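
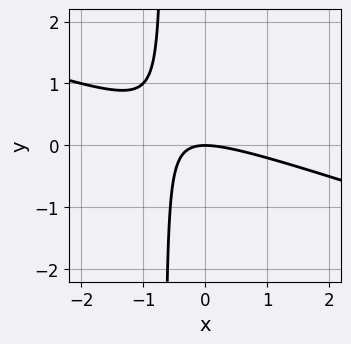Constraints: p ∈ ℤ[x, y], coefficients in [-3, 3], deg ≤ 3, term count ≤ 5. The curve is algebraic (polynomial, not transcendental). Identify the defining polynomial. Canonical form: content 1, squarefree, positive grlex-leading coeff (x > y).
1. Degree: a generic line meets the curve in up to 2 points, so deg p = 2.
2. Against the integer gridlines: it crosses the x-axis at the gridline x = 0; it crosses the y-axis at the gridline y = 0.
3. These observations pin down the coefficients.

x^2 + 3*x*y + 2*y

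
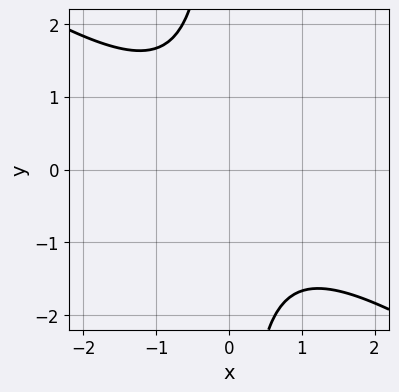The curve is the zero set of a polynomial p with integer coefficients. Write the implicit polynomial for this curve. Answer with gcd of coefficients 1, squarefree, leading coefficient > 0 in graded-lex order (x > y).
2*x^2 + 3*x*y + 3

The degree is 2 — a generic line meets the curve in up to 2 points.
Against the integer gridlines: no y-intercept at any integer in the box; no x-intercept at any integer in the box.
Assembling these constraints gives the stated polynomial.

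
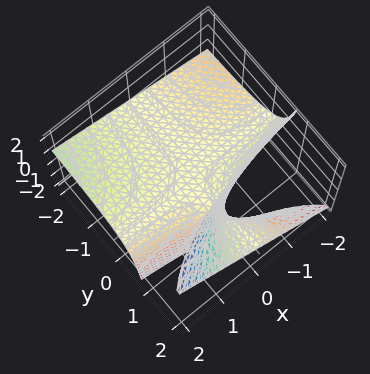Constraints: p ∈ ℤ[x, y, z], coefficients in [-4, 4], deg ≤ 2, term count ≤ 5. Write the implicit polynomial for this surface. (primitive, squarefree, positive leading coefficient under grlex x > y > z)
x*y - 2*y*z + 2*z

(a) The degree is 2 — no degree-1 surface has this shape.
(b) From the visible intercepts: every point of the y-axis in the box is on the surface; every point of the x-axis in the box is on the surface; one z-axis crossing is at z = 0.
(c) The integer polynomial consistent with all of this is the stated p.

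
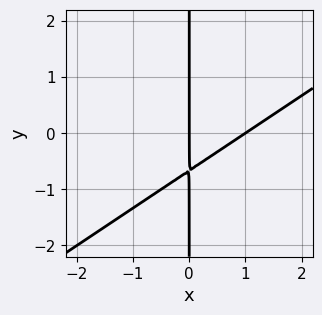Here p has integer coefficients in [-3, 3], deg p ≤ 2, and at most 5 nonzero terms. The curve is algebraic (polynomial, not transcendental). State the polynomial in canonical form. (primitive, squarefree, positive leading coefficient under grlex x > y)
First, deg p = 2. A generic line meets the curve in up to 2 points.
Then, from the visible intercepts: among the integer gridlines, it crosses the x-axis at x ∈ {0, 1}; the visible y-axis segment lies entirely on the curve.
Finally, solving for integer coefficients yields p as stated.

2*x^2 - 3*x*y - 2*x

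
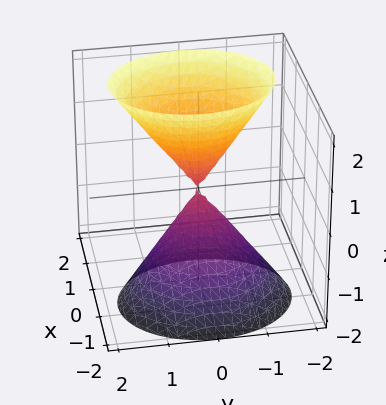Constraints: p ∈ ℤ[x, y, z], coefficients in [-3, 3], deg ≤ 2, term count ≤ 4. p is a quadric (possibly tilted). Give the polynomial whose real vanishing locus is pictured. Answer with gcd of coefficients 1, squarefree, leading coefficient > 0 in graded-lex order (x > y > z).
3*x^2 - 2*x*z + 2*y^2 - z^2

The picture has 2 separate pieces. They look like related sheets of one shape, so recover p as a whole.
The degree is 2 — no degree-1 surface has this shape.
Against the integer gridlines: it meets the z-axis at z = 0 (among the integer gridlines); it meets the x-axis at x = 0 (among the integer gridlines); it crosses the y-axis at the gridline y = 0.
Matching integer coefficients to the picture gives p.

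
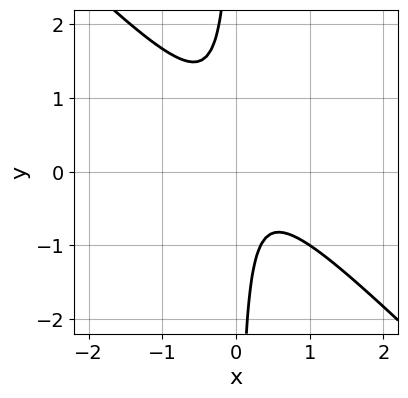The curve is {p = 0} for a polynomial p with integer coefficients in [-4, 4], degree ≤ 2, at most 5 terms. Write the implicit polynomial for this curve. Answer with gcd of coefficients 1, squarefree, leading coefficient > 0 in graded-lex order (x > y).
3*x^2 + 3*x*y - x + 1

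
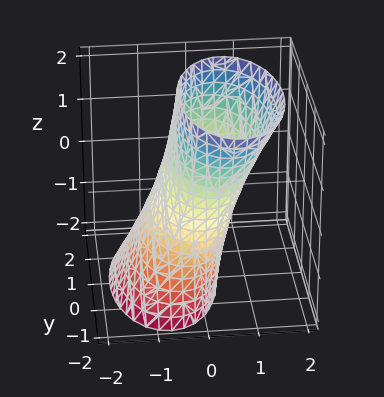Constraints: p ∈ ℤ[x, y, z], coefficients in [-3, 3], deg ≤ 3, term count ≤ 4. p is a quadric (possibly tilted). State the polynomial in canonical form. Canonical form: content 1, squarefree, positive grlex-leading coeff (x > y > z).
1. deg p = 2.
2. Observable constraints: the surface avoids every integer z-axis point in the box.
3. Together with the visible shape, these determine p as stated.

3*x^2 - 2*x*z + y^2 - 2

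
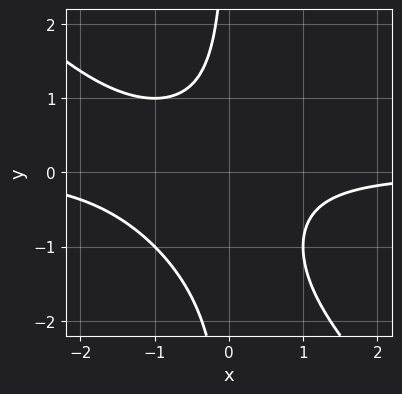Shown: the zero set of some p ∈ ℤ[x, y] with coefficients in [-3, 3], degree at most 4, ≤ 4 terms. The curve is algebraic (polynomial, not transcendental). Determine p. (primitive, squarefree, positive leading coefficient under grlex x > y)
1. Degree: a generic line meets the curve in up to 3 points, so deg p = 3.
2. Observable constraints: the curve avoids every integer x-axis point in the box; it misses every integer gridline on the y-axis.
3. Putting this together gives p.

x^2*y + x*y^2 + x*y + 1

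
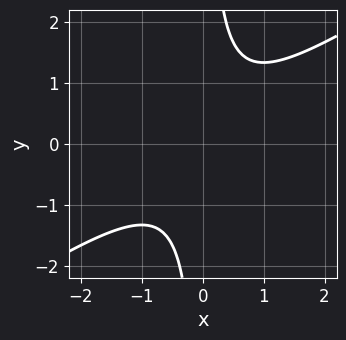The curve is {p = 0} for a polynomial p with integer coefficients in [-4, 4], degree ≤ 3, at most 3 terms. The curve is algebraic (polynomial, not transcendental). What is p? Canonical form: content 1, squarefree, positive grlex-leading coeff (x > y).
1. deg p = 2. The shape is more complex than any degree-1 curve.
2. Checking where it meets the axes: it misses every integer gridline on the x-axis; the curve avoids every integer y-axis point in the box.
3. Together with the visible shape, these determine p as stated.

2*x^2 - 3*x*y + 2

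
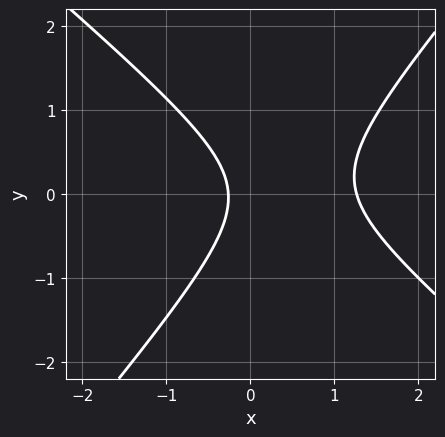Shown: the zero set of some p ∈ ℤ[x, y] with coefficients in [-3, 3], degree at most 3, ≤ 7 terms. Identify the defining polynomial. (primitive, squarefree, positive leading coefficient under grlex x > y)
3*x^2 + x*y - 3*y^2 - 3*x - 1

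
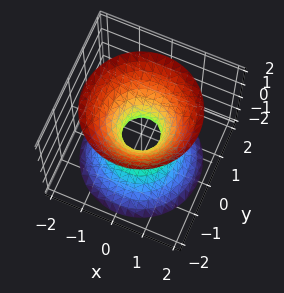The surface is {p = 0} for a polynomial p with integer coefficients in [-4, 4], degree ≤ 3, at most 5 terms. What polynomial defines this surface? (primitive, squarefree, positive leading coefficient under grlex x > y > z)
3*x^2 + 3*y^2 - 2*z^2 - 1

(a) deg p = 2. One connected sheet with a waist; a quadric.
(b) Symmetries: the z ↦ −z reflection is a symmetry, so z appears only in even powers; every cross-section ⟂ z is a circle, so x, y appear only via x² + y².
(c) Checking where it meets the axes: it misses every integer gridline on the z-axis; a circular section at z = -2 has radius between 1 and 2.
(d) Matching integer coefficients to the picture gives p.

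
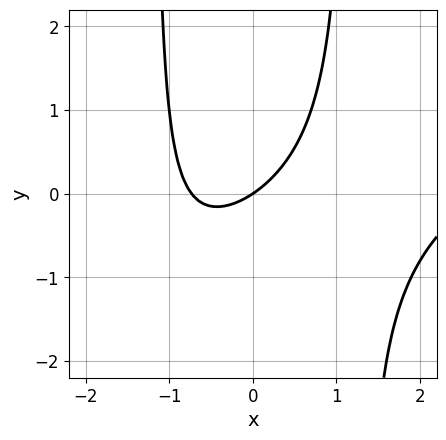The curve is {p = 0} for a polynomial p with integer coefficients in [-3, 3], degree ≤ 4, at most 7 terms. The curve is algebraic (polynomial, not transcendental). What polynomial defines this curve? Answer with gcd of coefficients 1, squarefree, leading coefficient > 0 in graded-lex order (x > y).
First, degree: the shape is more complex than any degree-2 curve, so deg p = 3.
Then, observable constraints: it meets the y-axis at y = 0 (among the integer gridlines); one x-axis crossing is at x = 0.
Finally, putting this together gives p.

x^3 - 2*x^2*y - 2*x^2 - 2*x + 3*y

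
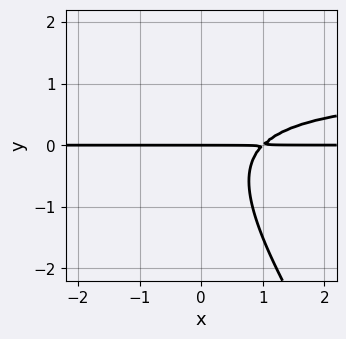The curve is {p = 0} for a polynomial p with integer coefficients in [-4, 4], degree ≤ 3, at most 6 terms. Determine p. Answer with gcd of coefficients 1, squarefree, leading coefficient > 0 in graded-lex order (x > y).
1. deg p = 3. No degree-2 curve has this shape.
2. From the axis intercepts and sections: it crosses the y-axis at the gridline y = 0; the visible x-axis segment lies entirely on the curve.
3. Assembling these constraints gives the stated polynomial.

3*x*y^2 + 2*y^3 - 3*x*y + 3*y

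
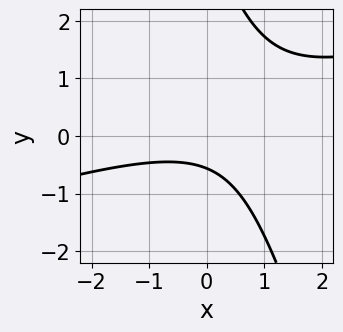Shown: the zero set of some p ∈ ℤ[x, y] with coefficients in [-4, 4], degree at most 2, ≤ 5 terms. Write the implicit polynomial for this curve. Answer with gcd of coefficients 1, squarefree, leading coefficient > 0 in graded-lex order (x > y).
x^2 - 3*x*y - y^2 + 3*y + 2

1. Degree: the shape is more complex than any degree-1 curve, so deg p = 2.
2. Observable constraints: it misses every integer gridline on the x-axis.
3. The integer polynomial consistent with all of this is the stated p.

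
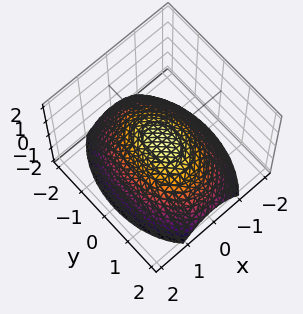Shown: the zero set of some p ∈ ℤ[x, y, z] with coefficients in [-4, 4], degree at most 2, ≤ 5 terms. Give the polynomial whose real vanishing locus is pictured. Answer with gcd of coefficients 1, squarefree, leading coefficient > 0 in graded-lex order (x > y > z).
2*x^2 + y^2 + 3*z

First, degree: a paraboloid; a quadric, so deg p = 2.
Then, symmetries: the x ↦ −x reflection is a symmetry, so x appears only in even powers; the y ↦ −y reflection is a symmetry, so y appears only in even powers.
Next, reading off the gridlines: one z-axis crossing is at z = 0; one x-axis crossing is at x = 0.
Finally, solving for integer coefficients yields p as stated.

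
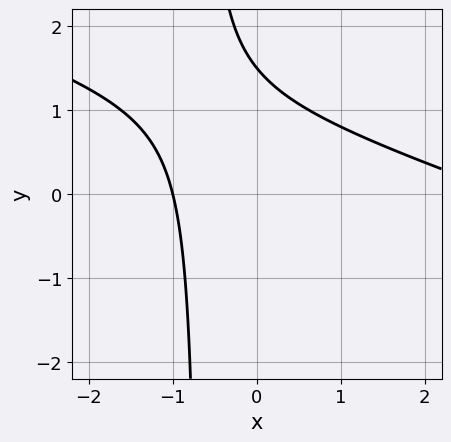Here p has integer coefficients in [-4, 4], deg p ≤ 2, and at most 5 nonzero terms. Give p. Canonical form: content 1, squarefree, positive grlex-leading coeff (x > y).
1. Degree: a generic line meets the curve in up to 2 points, so deg p = 2.
2. From the axis intercepts and sections: it meets the x-axis at x = -1 (among the integer gridlines).
3. These observations pin down the coefficients.

x^2 + 3*x*y - 2*x + 2*y - 3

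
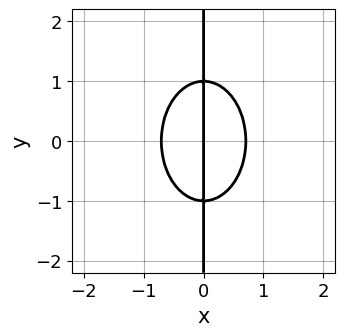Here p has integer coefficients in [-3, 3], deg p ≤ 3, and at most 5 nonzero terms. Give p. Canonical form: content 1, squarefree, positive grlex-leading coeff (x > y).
2*x^3 + x*y^2 - x

1. deg p = 3. No degree-2 curve has this shape.
2. Symmetries: the y ↦ −y reflection is a symmetry, so y appears only in even powers.
3. From the axis intercepts and sections: it crosses the x-axis at the gridline x = 0; every point of the y-axis in the box is on the curve.
4. Fitting integer coefficients to these (and the overall shape) gives p.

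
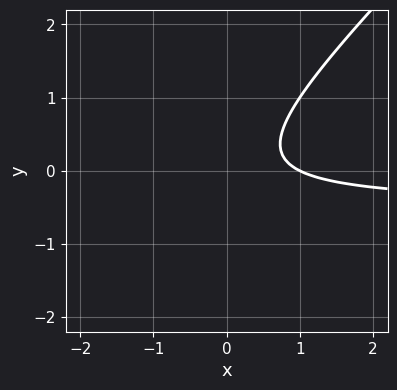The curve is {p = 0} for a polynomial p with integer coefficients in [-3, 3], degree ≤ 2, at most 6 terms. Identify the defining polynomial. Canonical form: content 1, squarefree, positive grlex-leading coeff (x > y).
2*x*y - 2*y^2 + x - 1

Degree: no degree-1 curve has this shape, so deg p = 2.
From the axis intercepts and sections: it crosses the x-axis at the gridline x = 1; the curve avoids every integer y-axis point in the box.
Putting this together gives p.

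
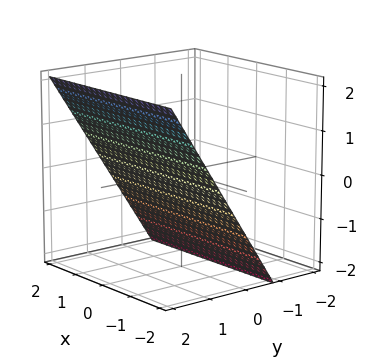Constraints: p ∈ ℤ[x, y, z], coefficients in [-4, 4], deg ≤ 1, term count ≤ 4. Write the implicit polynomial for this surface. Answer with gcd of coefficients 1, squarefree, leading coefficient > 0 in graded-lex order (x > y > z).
3*y - 2*z - 2

First, deg p = 1.
Next, from the axis intercepts and sections: it crosses the z-axis at the gridline z = -1; the surface avoids every integer x-axis point in the box.
Finally, assembling these constraints gives the stated polynomial.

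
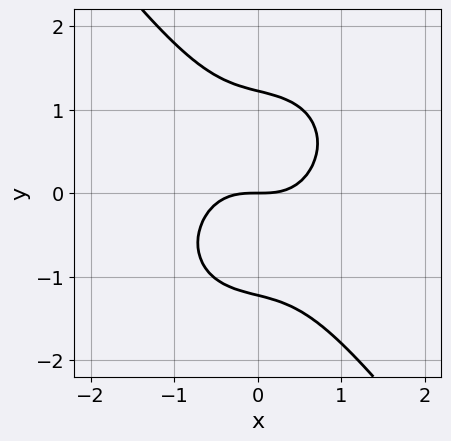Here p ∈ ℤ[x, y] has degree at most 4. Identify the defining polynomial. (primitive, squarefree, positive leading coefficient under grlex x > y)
3*x^3 + x*y^2 + 2*y^3 - 3*y

1. The degree is 3 — no degree-2 curve has this shape.
2. Checking where it meets the axes: one y-axis crossing is at y = 0; one x-axis crossing is at x = 0.
3. Together with the visible shape, these determine p as stated.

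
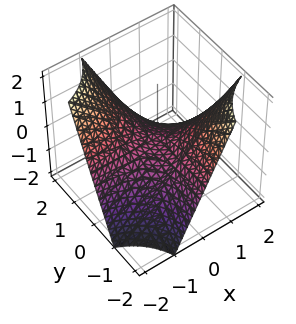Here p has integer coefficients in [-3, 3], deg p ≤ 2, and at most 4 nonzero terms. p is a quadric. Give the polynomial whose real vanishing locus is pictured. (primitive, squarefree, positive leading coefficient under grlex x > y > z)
x*y + z

(a) deg p = 2. A saddle surface; a quadric.
(b) Checking where it meets the axes: one z-axis crossing is at z = 0; every point of the y-axis in the box is on the surface; the visible x-axis segment lies entirely on the surface.
(c) Together with the visible shape, these determine p as stated.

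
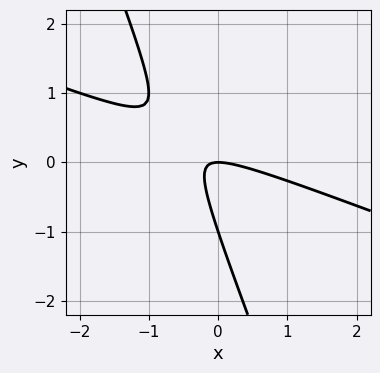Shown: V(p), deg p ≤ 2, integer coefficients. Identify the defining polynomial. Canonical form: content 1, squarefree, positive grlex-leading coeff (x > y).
x^2 + 3*x*y + y^2 + y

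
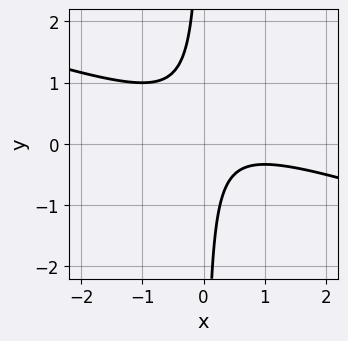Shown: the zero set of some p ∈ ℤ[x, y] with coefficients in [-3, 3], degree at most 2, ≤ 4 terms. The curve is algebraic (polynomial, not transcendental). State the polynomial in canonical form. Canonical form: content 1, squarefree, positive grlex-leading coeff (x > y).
x^2 + 3*x*y - x + 1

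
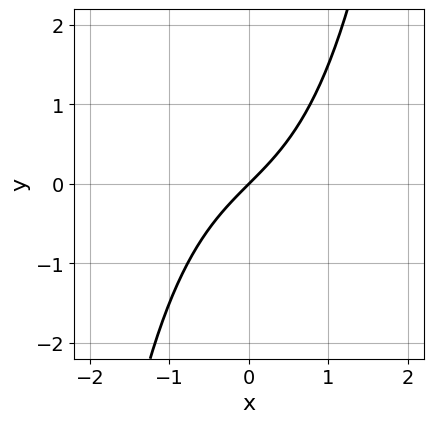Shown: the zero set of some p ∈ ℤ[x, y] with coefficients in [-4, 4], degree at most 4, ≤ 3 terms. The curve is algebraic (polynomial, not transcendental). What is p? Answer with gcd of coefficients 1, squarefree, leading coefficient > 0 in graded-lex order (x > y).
First, degree: a generic line meets the curve in up to 3 points, so deg p = 3.
Then, against the integer gridlines: it meets the x-axis at x = 0 (among the integer gridlines); it meets the y-axis at y = 0 (among the integer gridlines).
Finally, the integer polynomial consistent with all of this is the stated p.

x^3 + 2*x - 2*y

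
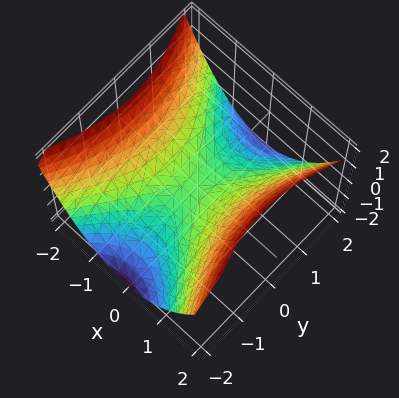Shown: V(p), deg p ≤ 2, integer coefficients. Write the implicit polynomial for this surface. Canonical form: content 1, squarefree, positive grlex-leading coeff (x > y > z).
2*x^2 - y^2 - 3*z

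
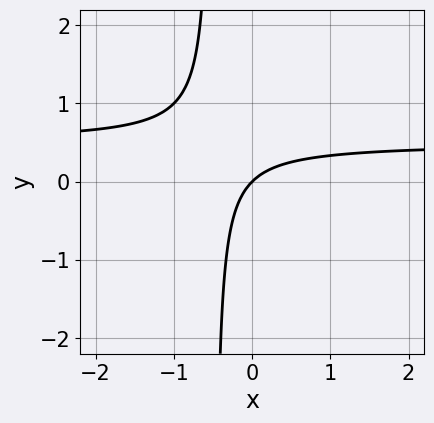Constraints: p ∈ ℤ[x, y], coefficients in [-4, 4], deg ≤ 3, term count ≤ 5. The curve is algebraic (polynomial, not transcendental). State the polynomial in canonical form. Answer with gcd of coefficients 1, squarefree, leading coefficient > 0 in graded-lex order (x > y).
2*x*y - x + y

First, deg p = 2.
Then, against the integer gridlines: it crosses the y-axis at the gridline y = 0; one x-axis crossing is at x = 0.
Finally, the integer polynomial consistent with all of this is the stated p.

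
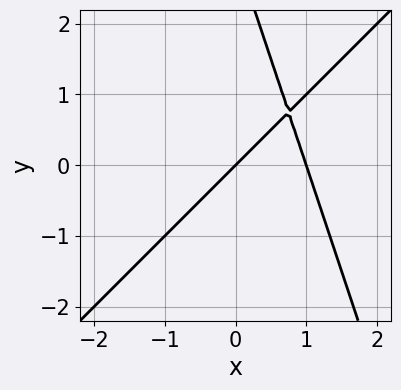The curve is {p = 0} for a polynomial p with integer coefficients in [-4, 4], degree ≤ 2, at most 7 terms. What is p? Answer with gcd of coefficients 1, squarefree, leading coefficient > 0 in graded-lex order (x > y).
(a) deg p = 2. The shape is more complex than any degree-1 curve.
(b) Checking where it meets the axes: it crosses the y-axis at the gridline y = 0; the x-axis gridline crossings are at x ∈ {0, 1}.
(c) Solving for integer coefficients yields p as stated.

3*x^2 - 2*x*y - y^2 - 3*x + 3*y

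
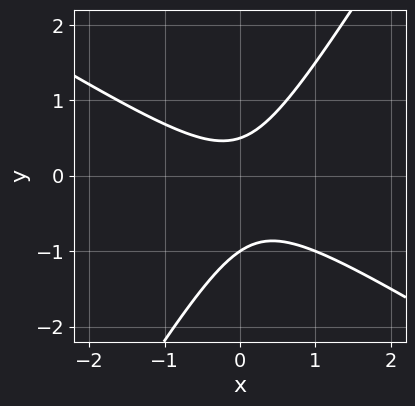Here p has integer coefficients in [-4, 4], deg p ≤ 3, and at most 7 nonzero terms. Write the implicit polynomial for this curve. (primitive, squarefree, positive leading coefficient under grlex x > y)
(a) deg p = 2. The shape is more complex than any degree-1 curve.
(b) Against the integer gridlines: the curve avoids every integer x-axis point in the box; it meets the y-axis at y = -1 (among the integer gridlines).
(c) Solving for integer coefficients yields p as stated.

2*x^2 + 2*x*y - 2*y^2 - y + 1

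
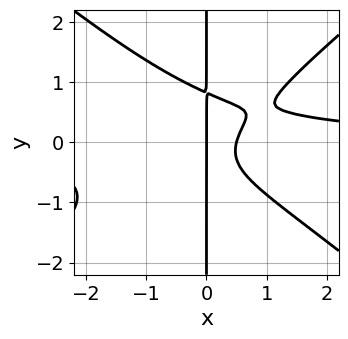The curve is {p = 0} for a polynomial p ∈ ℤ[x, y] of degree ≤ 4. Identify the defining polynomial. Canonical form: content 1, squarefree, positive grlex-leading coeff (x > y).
2*x^3*y - 3*x*y^3 + x*y^2 - 2*x^2 + x

Degree: no degree-3 curve has this shape, so deg p = 4.
From the visible intercepts: every point of the y-axis in the box is on the curve; it meets the x-axis at x = 0 (among the integer gridlines).
These observations pin down the coefficients.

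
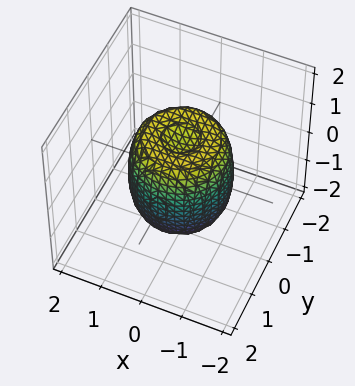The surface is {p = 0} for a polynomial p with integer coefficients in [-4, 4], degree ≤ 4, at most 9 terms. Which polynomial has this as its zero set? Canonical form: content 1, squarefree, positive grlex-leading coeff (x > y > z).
Degree: no degree-3 surface has this shape, so deg p = 4.
By symmetry, the z-axis is an axis of rotation, so x and y enter only as x² + y².
From the axis intercepts and sections: among the integer gridlines, it crosses the z-axis at z ∈ {-1, 1}; a circular section at z = 0 has radius between 1 and 2.
Putting this together gives p.

2*x^4 + 4*x^2*y^2 + 2*y^4 - 2*x^2 - 2*y^2 + z^2 - 1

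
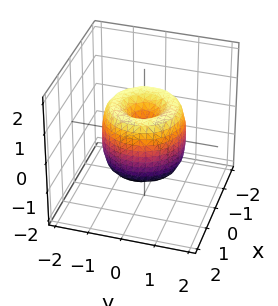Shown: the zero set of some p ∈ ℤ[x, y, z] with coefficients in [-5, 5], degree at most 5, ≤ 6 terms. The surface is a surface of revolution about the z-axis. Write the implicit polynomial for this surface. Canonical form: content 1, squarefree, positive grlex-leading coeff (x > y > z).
2*x^4 + 4*x^2*y^2 + 2*y^4 - 3*x^2 - 3*y^2 + z^2

Degree: no degree-3 surface has this shape, so deg p = 4.
Symmetry: every cross-section ⟂ z is a circle, so x, y appear only via x² + y².
Checking where it meets the axes: one z-axis crossing is at z = 0; it crosses the y-axis at the gridline y = 0.
Assembling these constraints gives the stated polynomial.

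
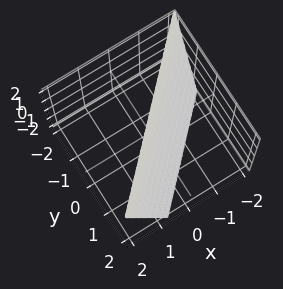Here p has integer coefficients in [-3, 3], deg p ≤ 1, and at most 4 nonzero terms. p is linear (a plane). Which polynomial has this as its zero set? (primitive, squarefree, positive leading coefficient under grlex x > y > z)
1. The degree is 1 — the surface is flat (a plane).
2. Observable constraints: it crosses the z-axis at the gridline z = 2.
3. Putting this together gives p.

3*x - 3*y - z + 2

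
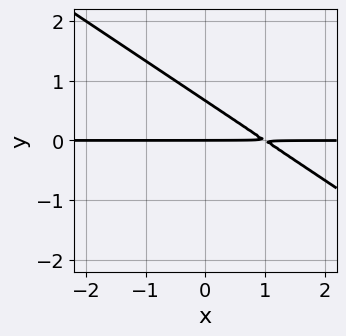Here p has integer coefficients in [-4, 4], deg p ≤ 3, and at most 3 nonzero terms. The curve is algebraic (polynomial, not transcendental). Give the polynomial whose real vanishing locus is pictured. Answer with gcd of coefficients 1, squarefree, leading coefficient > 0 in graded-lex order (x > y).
2*x*y + 3*y^2 - 2*y

First, the degree is 2 — no degree-1 curve has this shape.
Then, checking where it meets the axes: one y-axis crossing is at y = 0; the visible x-axis segment lies entirely on the curve.
Finally, the integer polynomial consistent with all of this is the stated p.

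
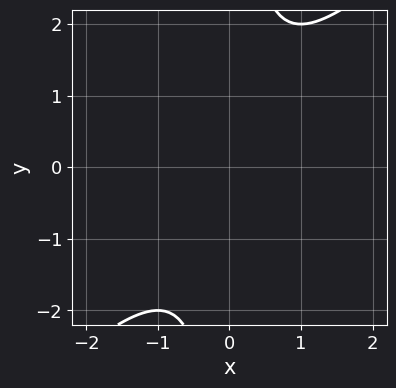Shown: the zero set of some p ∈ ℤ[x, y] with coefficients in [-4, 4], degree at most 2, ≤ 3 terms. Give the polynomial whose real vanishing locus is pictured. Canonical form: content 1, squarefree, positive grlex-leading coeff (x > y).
1. deg p = 2.
2. Against the integer gridlines: no y-intercept at any integer in the box; the curve avoids every integer x-axis point in the box.
3. Assembling these constraints gives the stated polynomial.

x^2 - x*y + 1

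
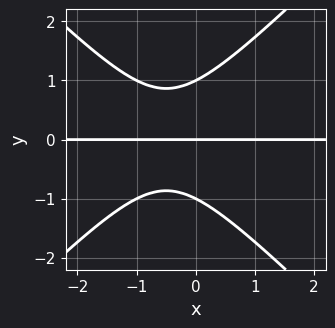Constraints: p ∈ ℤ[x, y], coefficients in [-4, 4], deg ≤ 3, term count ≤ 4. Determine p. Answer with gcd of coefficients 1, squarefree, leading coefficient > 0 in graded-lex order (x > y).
x^2*y - y^3 + x*y + y

First, degree: a generic line meets the curve in up to 3 points, so deg p = 3.
Then, checking where it meets the axes: the visible x-axis segment lies entirely on the curve; among the integer gridlines, it crosses the y-axis at y ∈ {-1, 0, 1}.
Finally, these observations pin down the coefficients.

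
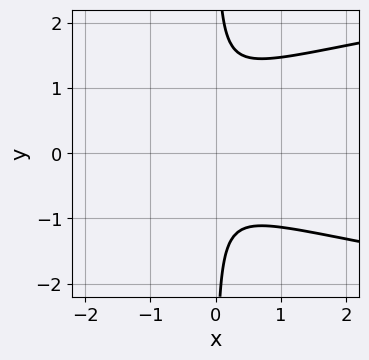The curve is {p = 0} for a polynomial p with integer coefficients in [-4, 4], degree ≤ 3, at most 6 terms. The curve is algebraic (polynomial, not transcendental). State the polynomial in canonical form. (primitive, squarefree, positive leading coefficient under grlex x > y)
(a) Degree: a generic line meets the curve in up to 3 points, so deg p = 3.
(b) Against the integer gridlines: no x-intercept at any integer in the box; the curve avoids every integer y-axis point in the box.
(c) Matching integer coefficients to the picture gives p.

3*x*y^2 - 2*x^2 - x*y - 2*x - 1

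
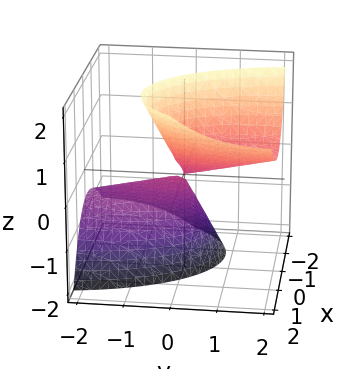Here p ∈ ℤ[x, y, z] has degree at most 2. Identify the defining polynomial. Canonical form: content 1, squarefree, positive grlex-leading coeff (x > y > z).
3*x^2 - 2*x*z + y^2 - 3*y*z - z^2

The picture has 2 separate pieces. They look like related sheets of one shape, so recover p as a whole.
deg p = 2. A generic line meets the surface in up to 2 points.
Checking where it meets the axes: it crosses the x-axis at the gridline x = 0; one z-axis crossing is at z = 0.
Solving for integer coefficients yields p as stated.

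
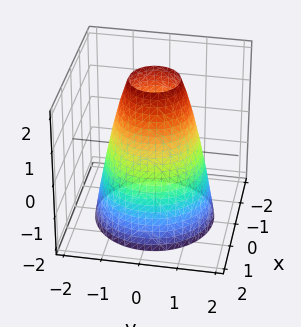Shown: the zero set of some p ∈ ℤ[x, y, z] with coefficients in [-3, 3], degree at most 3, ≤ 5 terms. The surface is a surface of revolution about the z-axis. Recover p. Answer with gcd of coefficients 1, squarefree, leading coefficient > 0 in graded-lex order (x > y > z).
2*x^2 + 2*y^2 + z - 3

The degree is 2 — the shape is more complex than any degree-1 surface.
Symmetries: rotational symmetry about the z-axis ⇒ p depends on x, y only through x² + y².
Reading off the gridlines: no z-intercept at any integer in the box; a circular section at z = -2 has radius between 1 and 2.
Together with the visible shape, these determine p as stated.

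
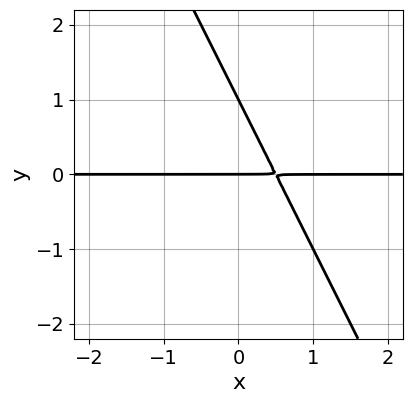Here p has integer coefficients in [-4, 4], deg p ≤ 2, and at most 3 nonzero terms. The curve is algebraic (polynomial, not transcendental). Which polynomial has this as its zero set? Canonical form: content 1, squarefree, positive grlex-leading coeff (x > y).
1. The degree is 2 — the shape is more complex than any degree-1 curve.
2. Reading off the gridlines: the y-axis gridline crossings are at y ∈ {0, 1}; the visible x-axis segment lies entirely on the curve.
3. Fitting integer coefficients to these (and the overall shape) gives p.

2*x*y + y^2 - y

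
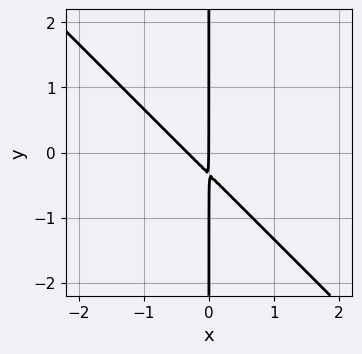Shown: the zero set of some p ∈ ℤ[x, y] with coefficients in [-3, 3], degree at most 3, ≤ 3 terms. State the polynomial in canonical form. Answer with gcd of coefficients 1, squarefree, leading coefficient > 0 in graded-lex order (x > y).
3*x^2 + 3*x*y + x

Degree: no degree-1 curve has this shape, so deg p = 2.
Checking where it meets the axes: it meets the x-axis at x = 0 (among the integer gridlines); every point of the y-axis in the box is on the curve.
Solving for integer coefficients yields p as stated.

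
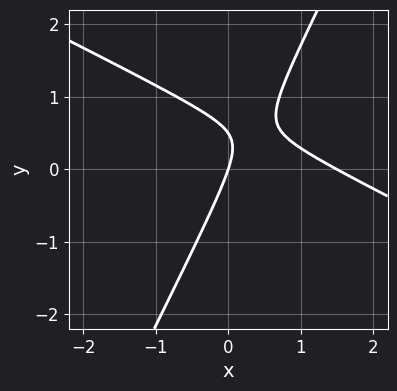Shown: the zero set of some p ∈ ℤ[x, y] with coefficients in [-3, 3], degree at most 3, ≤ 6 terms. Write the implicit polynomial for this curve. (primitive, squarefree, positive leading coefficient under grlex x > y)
Degree: a generic line meets the curve in up to 2 points, so deg p = 2.
Against the integer gridlines: it crosses the x-axis at the gridline x = 0; it crosses the y-axis at the gridline y = 0.
Putting this together gives p.

2*x^2 + 3*x*y - 2*y^2 - 3*x + y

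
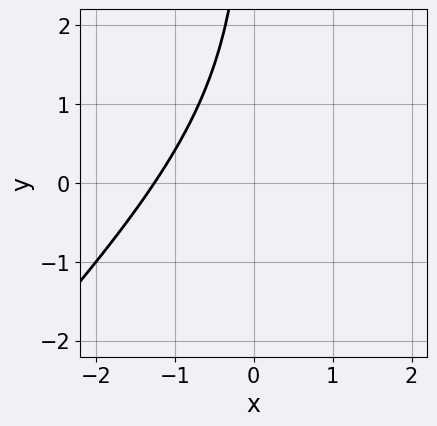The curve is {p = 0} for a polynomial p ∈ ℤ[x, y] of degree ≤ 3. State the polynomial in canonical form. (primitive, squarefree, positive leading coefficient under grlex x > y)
(a) The degree is 3 — no degree-2 curve has this shape.
(b) Reading off the gridlines: no y-intercept at any integer in the box.
(c) Matching integer coefficients to the picture gives p.

x^3 - 2*x^2*y + x*y^2 + 2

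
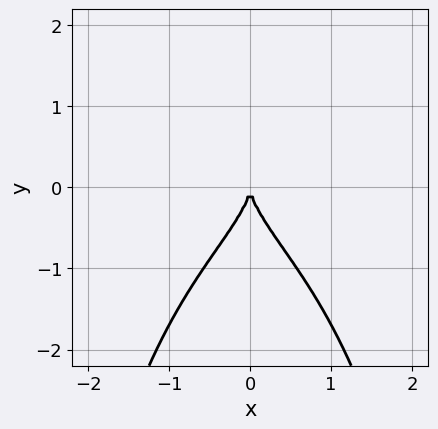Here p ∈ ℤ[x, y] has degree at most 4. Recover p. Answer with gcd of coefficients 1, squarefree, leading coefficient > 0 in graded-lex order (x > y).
x^2*y^2 + y^3 + 2*x^2

First, degree: no degree-3 curve has this shape, so deg p = 4.
Then, symmetries: the x ↦ −x reflection is a symmetry, so x appears only in even powers.
Then, from the visible intercepts: one y-axis crossing is at y = 0; it crosses the x-axis at the gridline x = 0.
Finally, solving for integer coefficients yields p as stated.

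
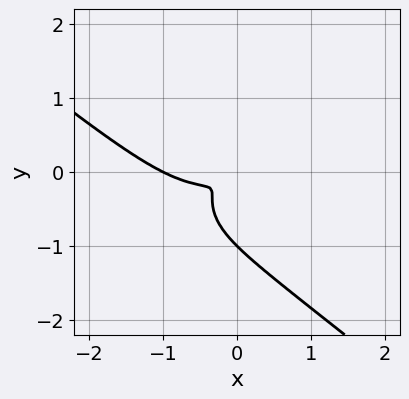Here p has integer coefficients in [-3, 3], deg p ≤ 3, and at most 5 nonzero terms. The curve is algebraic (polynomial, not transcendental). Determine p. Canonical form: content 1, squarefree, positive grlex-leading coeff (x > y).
x^3 + 2*y^3 + x^2 - 2*x*y + 2*y^2

(a) Degree: the shape is more complex than any degree-2 curve, so deg p = 3.
(b) From the visible intercepts: it crosses the x-axis at the gridline x = -1; one y-axis crossing is at y = -1.
(c) Putting this together gives p.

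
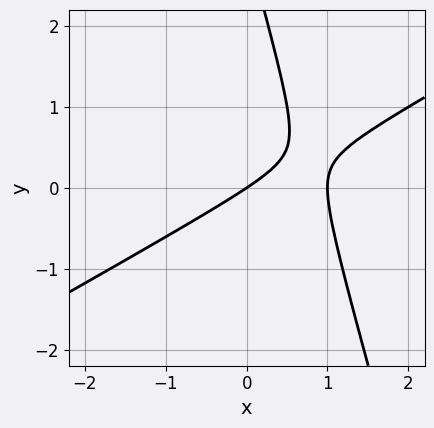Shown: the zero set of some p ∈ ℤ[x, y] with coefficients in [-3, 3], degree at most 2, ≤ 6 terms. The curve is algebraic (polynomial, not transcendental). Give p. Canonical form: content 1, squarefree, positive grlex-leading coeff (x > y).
First, the degree is 2 — a generic line meets the curve in up to 2 points.
Then, from the axis intercepts and sections: the x-axis gridline crossings are at x ∈ {0, 1}; one y-axis crossing is at y = 0.
Finally, matching integer coefficients to the picture gives p.

2*x^2 - 3*x*y - y^2 - 2*x + 3*y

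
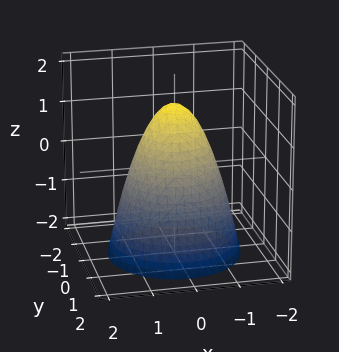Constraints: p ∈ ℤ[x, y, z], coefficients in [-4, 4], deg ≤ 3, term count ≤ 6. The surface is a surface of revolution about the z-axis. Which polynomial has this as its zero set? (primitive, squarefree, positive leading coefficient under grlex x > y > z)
First, the degree is 2 — a generic line meets the surface in up to 2 points.
Then, symmetry: the z-axis is an axis of rotation, so x and y enter only as x² + y².
Next, against the integer gridlines: the x-axis gridline crossings are at x ∈ {-1, 1}; a circular section at z = -1 has radius between 1 and 2; the y-axis gridline crossings are at y ∈ {-1, 1}.
Finally, the integer polynomial consistent with all of this is the stated p.

3*x^2 + 3*y^2 + 2*z - 3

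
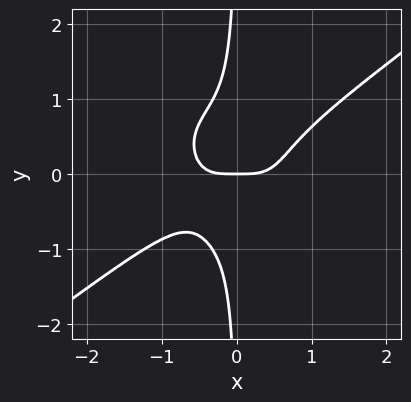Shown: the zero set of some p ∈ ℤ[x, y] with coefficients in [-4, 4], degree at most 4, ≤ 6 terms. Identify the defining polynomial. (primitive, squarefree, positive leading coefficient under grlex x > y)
(a) The degree is 4 — a generic line meets the curve in up to 4 points.
(b) Against the integer gridlines: one y-axis crossing is at y = 0; one x-axis crossing is at x = 0.
(c) Together with the visible shape, these determine p as stated.

2*x^4 - x^3*y - 3*x*y^3 - y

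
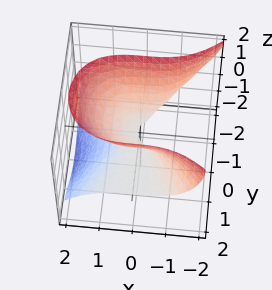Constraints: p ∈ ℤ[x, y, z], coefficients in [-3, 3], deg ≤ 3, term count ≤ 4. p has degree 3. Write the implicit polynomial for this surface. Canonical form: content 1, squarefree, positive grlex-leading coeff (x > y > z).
x^3 + 2*y^2*z - 2*z^2

Degree: a generic line meets the surface in up to 3 points, so deg p = 3.
Checking where it meets the axes: it meets the z-axis at z = 0 (among the integer gridlines); every point of the y-axis in the box is on the surface.
Solving for integer coefficients yields p as stated.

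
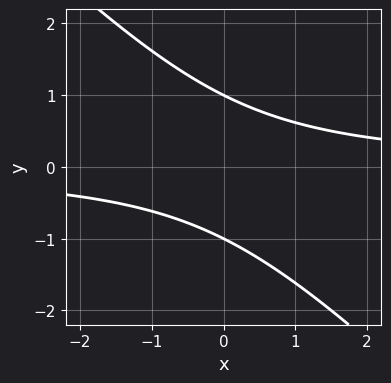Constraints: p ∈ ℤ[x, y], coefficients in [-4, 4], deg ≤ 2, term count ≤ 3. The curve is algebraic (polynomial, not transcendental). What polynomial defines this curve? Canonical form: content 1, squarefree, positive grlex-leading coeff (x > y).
1. deg p = 2.
2. Observable constraints: the curve avoids every integer x-axis point in the box; the y-axis gridline crossings are at y ∈ {-1, 1}.
3. Matching integer coefficients to the picture gives p.

x*y + y^2 - 1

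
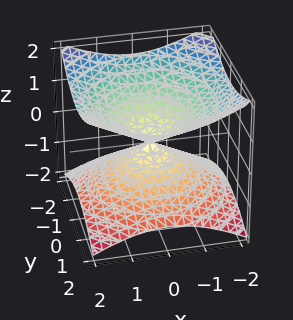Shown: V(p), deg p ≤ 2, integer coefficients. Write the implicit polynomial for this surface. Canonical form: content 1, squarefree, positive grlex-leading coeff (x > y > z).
x^2 + y^2 - 2*z^2

First, degree: a double cone through the origin; a quadric, so deg p = 2.
Next, by symmetry, the z-axis is an axis of rotation, so x and y enter only as x² + y²; mirror symmetry z ↦ −z ⇒ only even powers of z.
Then, reading off the gridlines: it crosses the x-axis at the gridline x = 0; a circular section at z = 1 has radius between 1 and 2; it crosses the y-axis at the gridline y = 0; one z-axis crossing is at z = 0.
Finally, the integer polynomial consistent with all of this is the stated p.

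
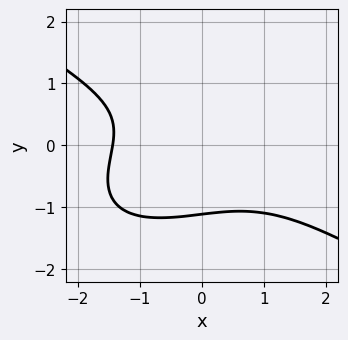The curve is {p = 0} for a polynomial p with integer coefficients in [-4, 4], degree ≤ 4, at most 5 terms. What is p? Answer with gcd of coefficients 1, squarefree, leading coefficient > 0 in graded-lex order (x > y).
x^3 - x*y^2 + 3*y^3 - y + 3

First, the degree is 3 — no degree-2 curve has this shape.
Finally, the integer polynomial consistent with all of this is the stated p.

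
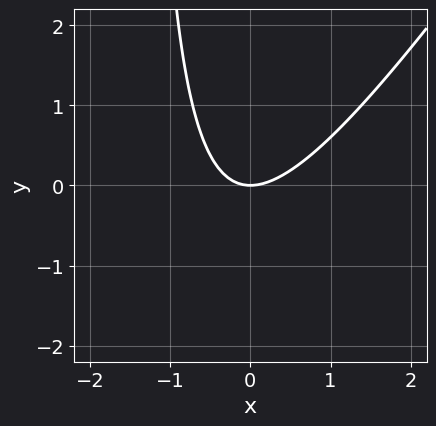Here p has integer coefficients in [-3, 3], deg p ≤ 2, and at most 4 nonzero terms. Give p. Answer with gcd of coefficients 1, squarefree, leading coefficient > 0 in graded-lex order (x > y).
First, the degree is 2 — a generic line meets the curve in up to 2 points.
Then, reading off the gridlines: it crosses the y-axis at the gridline y = 0; one x-axis crossing is at x = 0.
Finally, solving for integer coefficients yields p as stated.

3*x^2 - 2*x*y - 3*y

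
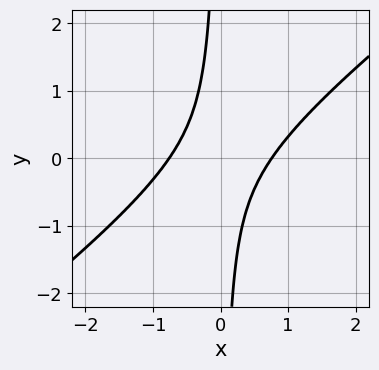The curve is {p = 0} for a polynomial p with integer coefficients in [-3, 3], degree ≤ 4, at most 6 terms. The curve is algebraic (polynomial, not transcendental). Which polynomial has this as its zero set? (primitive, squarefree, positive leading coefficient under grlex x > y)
(a) The degree is 4 — a generic line meets the curve in up to 4 points.
(b) From the axis intercepts and sections: no y-intercept at any integer in the box.
(c) Assembling these constraints gives the stated polynomial.

3*x^4 - 3*x^3*y - x^2*y^2 - 3*x*y - 1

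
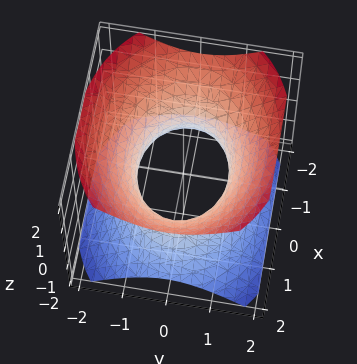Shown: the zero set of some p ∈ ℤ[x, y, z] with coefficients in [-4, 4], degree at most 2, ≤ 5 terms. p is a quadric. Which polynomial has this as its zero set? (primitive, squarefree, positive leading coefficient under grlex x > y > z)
2*x^2 + 3*y^2 - 3*z^2 - 3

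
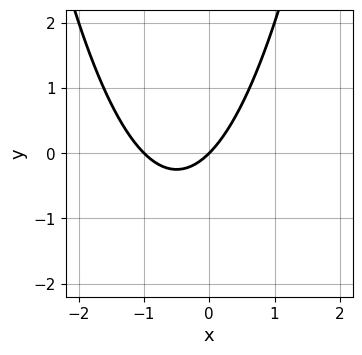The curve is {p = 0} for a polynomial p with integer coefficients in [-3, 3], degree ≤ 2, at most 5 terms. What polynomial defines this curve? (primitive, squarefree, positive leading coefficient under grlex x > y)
The degree is 2 — the shape is more complex than any degree-1 curve.
From the visible intercepts: the x-axis gridline crossings are at x ∈ {-1, 0}; it meets the y-axis at y = 0 (among the integer gridlines).
Putting this together gives p.

x^2 + x - y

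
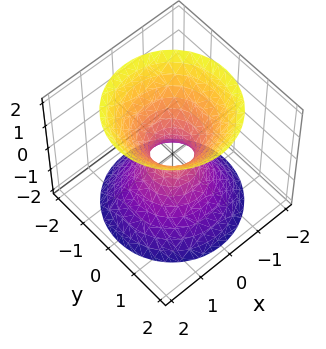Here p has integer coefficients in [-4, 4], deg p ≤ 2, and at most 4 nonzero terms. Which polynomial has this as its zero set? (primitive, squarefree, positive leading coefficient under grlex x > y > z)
3*x^2 + 3*y^2 - 2*z^2 - 1

First, deg p = 2. An hourglass — one-sheet hyperboloid; a quadric.
Next, symmetries: every cross-section ⟂ z is a circle, so x, y appear only via x² + y²; mirror symmetry z ↦ −z ⇒ only even powers of z.
Then, checking where it meets the axes: the surface avoids every integer z-axis point in the box; a circular section at z = 0 has radius between 0 and 1.
Finally, the integer polynomial consistent with all of this is the stated p.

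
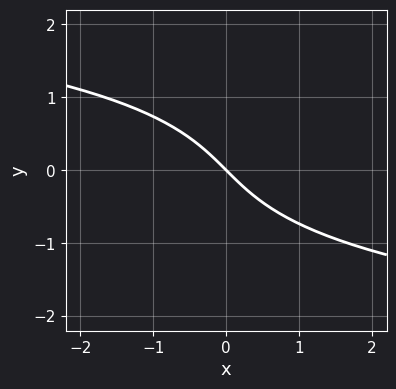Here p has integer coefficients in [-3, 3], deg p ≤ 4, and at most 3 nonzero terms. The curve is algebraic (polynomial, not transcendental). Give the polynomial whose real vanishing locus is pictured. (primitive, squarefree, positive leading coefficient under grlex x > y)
2*y^3 + 3*x + 3*y

(a) deg p = 3. A generic line meets the curve in up to 3 points.
(b) From the visible intercepts: it crosses the x-axis at the gridline x = 0; it meets the y-axis at y = 0 (among the integer gridlines).
(c) The integer polynomial consistent with all of this is the stated p.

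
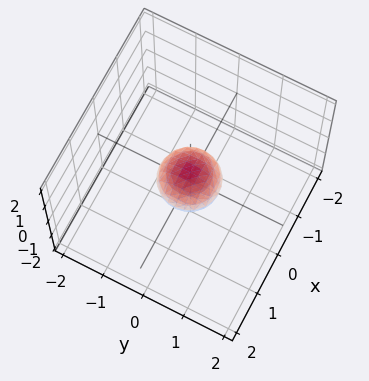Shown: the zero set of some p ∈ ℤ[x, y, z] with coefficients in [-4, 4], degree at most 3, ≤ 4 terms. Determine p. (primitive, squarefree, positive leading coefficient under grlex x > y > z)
2*x^2 + 2*y^2 + 3*z^2 - 1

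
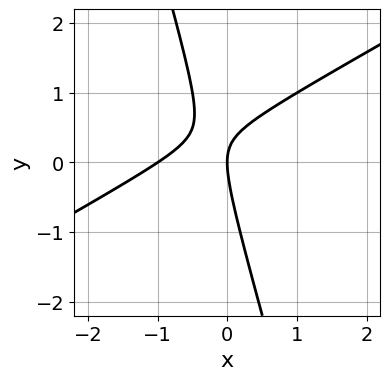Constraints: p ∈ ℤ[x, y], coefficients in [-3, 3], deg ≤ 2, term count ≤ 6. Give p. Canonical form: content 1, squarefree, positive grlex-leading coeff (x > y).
2*x^2 - 3*x*y - y^2 + 2*x

1. deg p = 2.
2. From the visible intercepts: it meets the y-axis at y = 0 (among the integer gridlines); among the integer gridlines, it crosses the x-axis at x ∈ {-1, 0}.
3. Together with the visible shape, these determine p as stated.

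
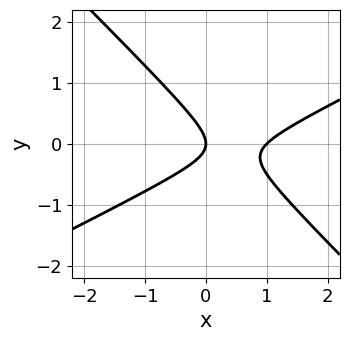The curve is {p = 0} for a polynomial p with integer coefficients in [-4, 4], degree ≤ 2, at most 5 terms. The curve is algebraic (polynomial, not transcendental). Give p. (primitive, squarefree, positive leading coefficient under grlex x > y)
First, deg p = 2. The shape is more complex than any degree-1 curve.
Next, from the axis intercepts and sections: it meets the y-axis at y = 0 (among the integer gridlines); the x-axis gridline crossings are at x ∈ {0, 1}.
Finally, solving for integer coefficients yields p as stated.

x^2 - x*y - 2*y^2 - x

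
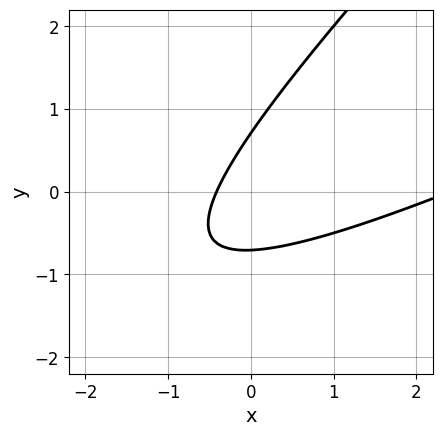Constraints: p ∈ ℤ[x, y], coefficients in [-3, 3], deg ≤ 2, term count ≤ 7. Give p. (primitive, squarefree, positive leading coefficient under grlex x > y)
The degree is 2 — a generic line meets the curve in up to 2 points.
Putting this together gives p.

x^2 - 3*x*y + 2*y^2 - 2*x - 1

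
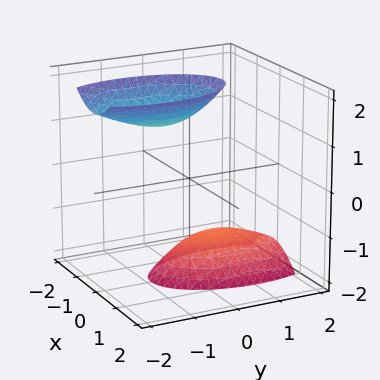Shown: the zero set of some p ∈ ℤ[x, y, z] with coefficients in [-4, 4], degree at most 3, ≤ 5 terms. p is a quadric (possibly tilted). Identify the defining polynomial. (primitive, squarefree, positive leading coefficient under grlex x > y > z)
3*x^2 + y^2 + y*z - z^2 + 2

First, there are 2 components. Treating them together as one polynomial.
Then, the degree is 2 — no degree-1 surface has this shape.
Then, against the integer gridlines: no y-intercept at any integer in the box; no x-intercept at any integer in the box.
Finally, solving for integer coefficients yields p as stated.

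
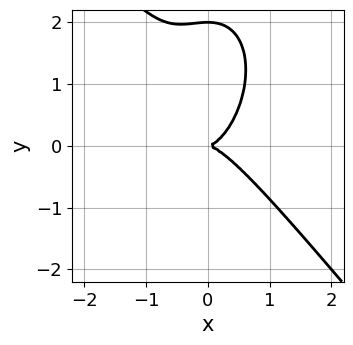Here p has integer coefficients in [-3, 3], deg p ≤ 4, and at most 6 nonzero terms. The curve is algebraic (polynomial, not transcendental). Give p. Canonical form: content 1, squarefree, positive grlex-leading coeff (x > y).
3*x^3 + x^2*y + y^3 - 2*y^2

(a) deg p = 3. The shape is more complex than any degree-2 curve.
(b) Reading off the gridlines: the y-axis gridline crossings are at y ∈ {0, 2}; it crosses the x-axis at the gridline x = 0.
(c) The integer polynomial consistent with all of this is the stated p.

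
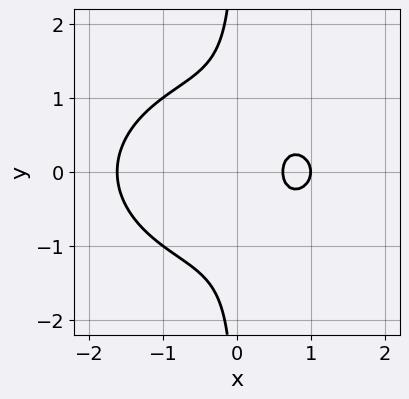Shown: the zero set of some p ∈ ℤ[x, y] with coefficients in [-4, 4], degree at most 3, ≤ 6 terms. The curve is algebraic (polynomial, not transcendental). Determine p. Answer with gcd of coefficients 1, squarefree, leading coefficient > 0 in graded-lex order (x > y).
x^3 + 2*x*y^2 - 2*x + 1

1. The degree is 3 — a generic line meets the curve in up to 3 points.
2. Symmetries: it's symmetric under y → −y, forcing even powers of y.
3. Observable constraints: it crosses the x-axis at the gridline x = 1; the curve avoids every integer y-axis point in the box.
4. Assembling these constraints gives the stated polynomial.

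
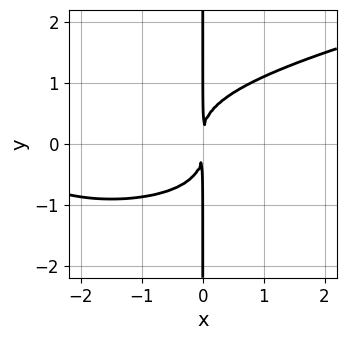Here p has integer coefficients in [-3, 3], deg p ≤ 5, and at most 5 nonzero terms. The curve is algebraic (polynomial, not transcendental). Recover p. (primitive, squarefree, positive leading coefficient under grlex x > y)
1. deg p = 4. No degree-3 curve has this shape.
2. From the visible intercepts: the visible y-axis segment lies entirely on the curve.
3. These observations pin down the coefficients.

3*x*y^3 - x^3 - 3*x^2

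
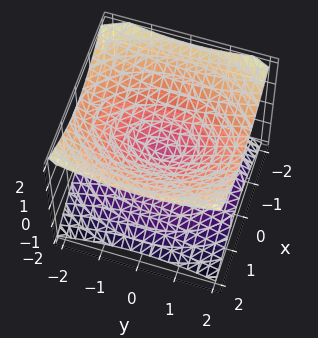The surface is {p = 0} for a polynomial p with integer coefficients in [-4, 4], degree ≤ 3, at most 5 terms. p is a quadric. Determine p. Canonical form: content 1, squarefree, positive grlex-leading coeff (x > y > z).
(a) Degree: a double cone through the origin; a quadric, so deg p = 2.
(b) Symmetries: the z ↦ −z reflection is a symmetry, so z appears only in even powers; mirror symmetry y ↦ −y ⇒ only even powers of y; the x ↦ −x reflection is a symmetry, so x appears only in even powers.
(c) Reading off the gridlines: one z-axis crossing is at z = 0; it crosses the y-axis at the gridline y = 0.
(d) Solving for integer coefficients yields p as stated.

2*x^2 + y^2 - 3*z^2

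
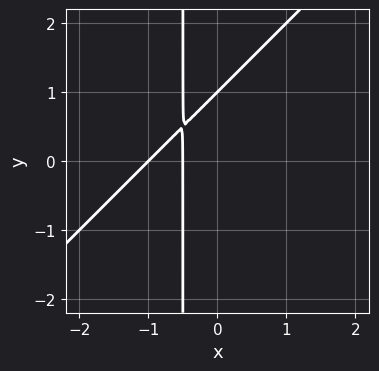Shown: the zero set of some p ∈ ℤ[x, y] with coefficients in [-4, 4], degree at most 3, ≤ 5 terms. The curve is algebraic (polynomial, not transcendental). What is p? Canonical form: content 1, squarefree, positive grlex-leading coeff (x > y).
Degree: the shape is more complex than any degree-1 curve, so deg p = 2.
Checking where it meets the axes: one y-axis crossing is at y = 1; it meets the x-axis at x = -1 (among the integer gridlines).
Fitting integer coefficients to these (and the overall shape) gives p.

2*x^2 - 2*x*y + 3*x - y + 1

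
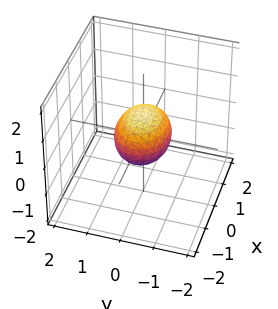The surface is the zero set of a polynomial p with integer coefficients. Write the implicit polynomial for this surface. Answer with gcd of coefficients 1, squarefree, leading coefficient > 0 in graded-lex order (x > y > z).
1. Degree: bounded and convex; a quadric, so deg p = 2.
2. Symmetries: mirror symmetry y ↦ −y ⇒ only even powers of y; it's symmetric under x → −x, forcing even powers of x; the z ↦ −z reflection is a symmetry, so z appears only in even powers.
3. From the axis intercepts and sections: the x-axis gridline crossings are at x ∈ {-1, 1}.
4. Putting this together gives p.

2*x^2 + 3*y^2 + 3*z^2 - 2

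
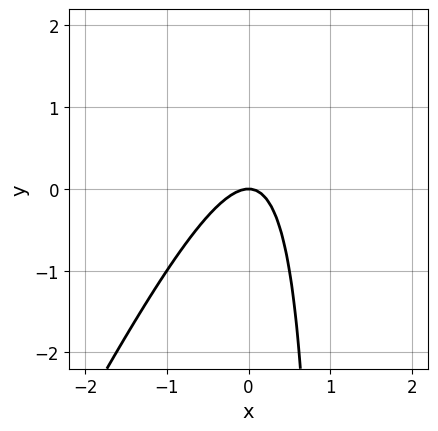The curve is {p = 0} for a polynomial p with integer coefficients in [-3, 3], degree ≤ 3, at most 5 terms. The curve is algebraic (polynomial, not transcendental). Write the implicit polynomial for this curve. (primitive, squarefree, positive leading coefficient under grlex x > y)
2*x^2 - x*y + y

(a) Degree: the shape is more complex than any degree-1 curve, so deg p = 2.
(b) From the visible intercepts: it crosses the x-axis at the gridline x = 0; one y-axis crossing is at y = 0.
(c) Solving for integer coefficients yields p as stated.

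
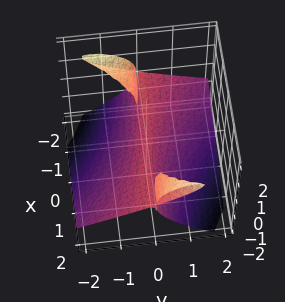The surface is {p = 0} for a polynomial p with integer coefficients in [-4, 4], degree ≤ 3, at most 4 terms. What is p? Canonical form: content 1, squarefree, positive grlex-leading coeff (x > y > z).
x*y*z - z^3 - y^2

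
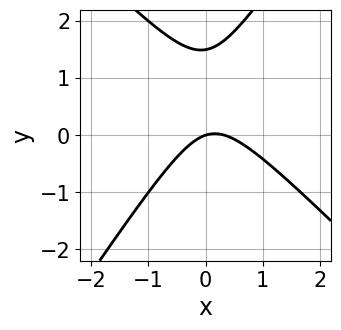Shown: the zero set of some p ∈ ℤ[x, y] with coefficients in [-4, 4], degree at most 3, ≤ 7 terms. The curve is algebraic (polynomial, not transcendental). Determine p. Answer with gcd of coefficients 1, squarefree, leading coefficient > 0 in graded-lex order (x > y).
3*x^2 + x*y - 2*y^2 - x + 3*y

First, degree: the shape is more complex than any degree-1 curve, so deg p = 2.
Next, from the axis intercepts and sections: one y-axis crossing is at y = 0; it meets the x-axis at x = 0 (among the integer gridlines).
Finally, the integer polynomial consistent with all of this is the stated p.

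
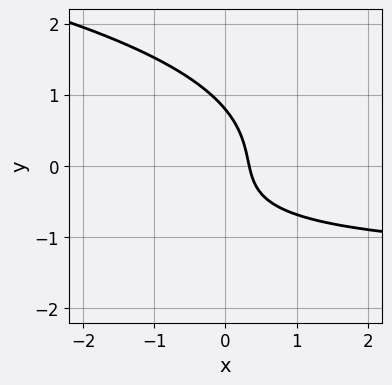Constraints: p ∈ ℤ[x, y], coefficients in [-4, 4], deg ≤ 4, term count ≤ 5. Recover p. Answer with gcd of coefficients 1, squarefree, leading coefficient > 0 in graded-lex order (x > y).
1. deg p = 3. No degree-2 curve has this shape.
2. Putting this together gives p.

2*y^3 + 2*x*y + 3*x - 1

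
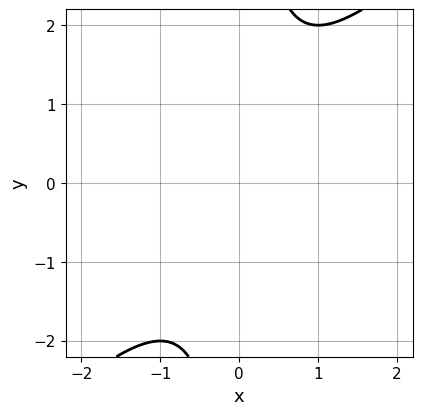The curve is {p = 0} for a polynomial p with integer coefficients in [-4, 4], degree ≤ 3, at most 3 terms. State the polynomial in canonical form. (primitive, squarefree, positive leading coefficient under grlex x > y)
x^2 - x*y + 1

1. deg p = 2. The shape is more complex than any degree-1 curve.
2. Checking where it meets the axes: it misses every integer gridline on the y-axis; the curve avoids every integer x-axis point in the box.
3. Putting this together gives p.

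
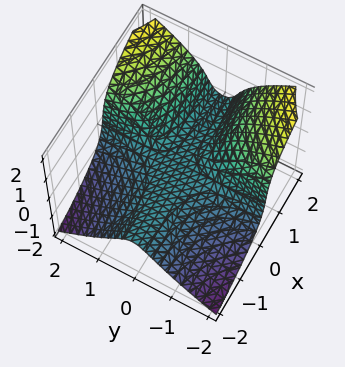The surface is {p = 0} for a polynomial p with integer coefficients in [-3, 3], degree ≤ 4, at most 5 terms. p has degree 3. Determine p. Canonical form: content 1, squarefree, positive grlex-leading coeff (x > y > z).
Degree: no degree-2 surface has this shape, so deg p = 3.
From the axis intercepts and sections: it meets the z-axis at z = 0 (among the integer gridlines); the visible y-axis segment lies entirely on the surface; the visible x-axis segment lies entirely on the surface.
Together with the visible shape, these determine p as stated.

x*y^2 - z^3 + z^2 - z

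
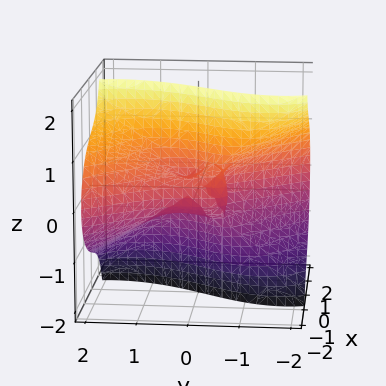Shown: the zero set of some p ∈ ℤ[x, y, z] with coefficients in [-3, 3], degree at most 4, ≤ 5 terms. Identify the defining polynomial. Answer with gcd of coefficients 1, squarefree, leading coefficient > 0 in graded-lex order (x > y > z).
(a) The degree is 3 — a generic line meets the surface in up to 3 points.
(b) Checking where it meets the axes: among the integer gridlines, it crosses the x-axis at x ∈ {-1, 0}; it crosses the y-axis at the gridline y = 0.
(c) Putting this together gives p. Check: (0, 0, 1) on the z-axis lies on the surface, and p(0, 0, 1) = 0. ✓

2*x^3 + 3*x*z^2 + y^3 - 2*y*z^2 + 2*x^2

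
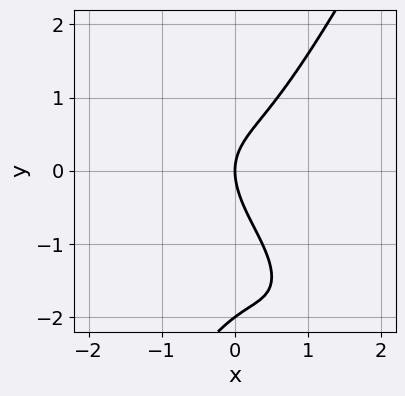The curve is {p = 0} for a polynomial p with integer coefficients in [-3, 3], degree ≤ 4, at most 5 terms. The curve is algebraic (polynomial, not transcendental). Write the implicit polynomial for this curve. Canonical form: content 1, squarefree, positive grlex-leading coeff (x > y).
3*x^3 + 2*x^2*y - y^3 - 2*y^2 + 3*x

(a) The degree is 3 — no degree-2 curve has this shape.
(b) Observable constraints: the y-axis gridline crossings are at y ∈ {-2, 0}; it crosses the x-axis at the gridline x = 0.
(c) These observations pin down the coefficients.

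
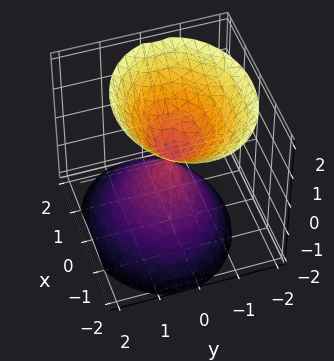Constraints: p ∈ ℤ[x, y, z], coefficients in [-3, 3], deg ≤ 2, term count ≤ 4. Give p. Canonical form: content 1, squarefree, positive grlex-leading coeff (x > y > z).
(a) The picture has 2 separate pieces.
(b) deg p = 2.
(c) Checking where it meets the axes: one y-axis crossing is at y = 0; one x-axis crossing is at x = 0; one z-axis crossing is at z = 0.
(d) The integer polynomial consistent with all of this is the stated p.

2*x^2 + 3*y^2 + y*z - 2*z^2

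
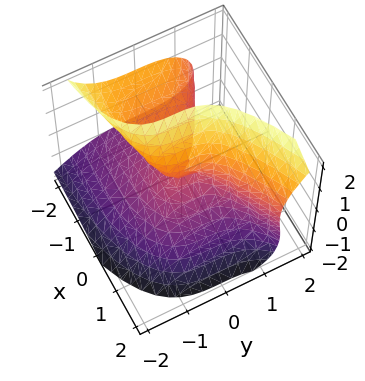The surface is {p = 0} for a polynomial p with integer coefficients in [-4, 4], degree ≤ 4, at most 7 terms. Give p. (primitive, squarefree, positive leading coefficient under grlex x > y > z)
deg p = 3. The shape is more complex than any degree-2 surface.
Against the integer gridlines: one x-axis crossing is at x = 0; it meets the z-axis at z = 0 (among the integer gridlines); it crosses the y-axis at the gridline y = 0.
The integer polynomial consistent with all of this is the stated p.

3*x*z^2 - 3*y^3 + 2*z^3 + 2*x^2 - 3*z^2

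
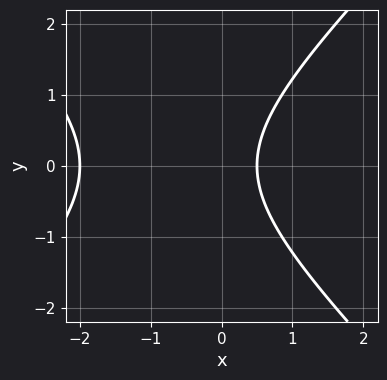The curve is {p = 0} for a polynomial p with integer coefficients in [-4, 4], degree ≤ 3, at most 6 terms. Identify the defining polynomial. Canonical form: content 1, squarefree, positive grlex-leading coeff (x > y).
2*x^2 - 2*y^2 + 3*x - 2

Degree: the shape is more complex than any degree-1 curve, so deg p = 2.
Symmetries: mirror symmetry y ↦ −y ⇒ only even powers of y.
Checking where it meets the axes: it crosses the x-axis at the gridline x = -2; the curve avoids every integer y-axis point in the box.
Together with the visible shape, these determine p as stated.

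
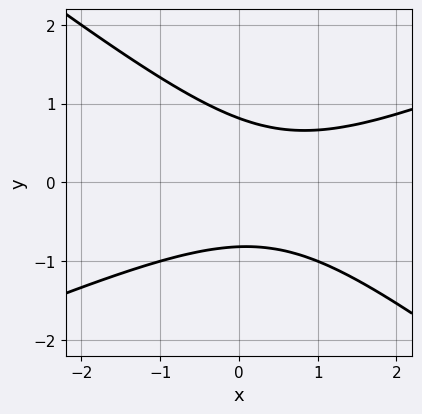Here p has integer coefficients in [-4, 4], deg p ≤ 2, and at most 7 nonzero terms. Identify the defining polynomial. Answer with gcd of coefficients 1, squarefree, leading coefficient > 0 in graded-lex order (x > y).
x^2 - x*y - 3*y^2 - x + 2

1. The degree is 2 — a generic line meets the curve in up to 2 points.
2. Reading off the gridlines: the curve avoids every integer x-axis point in the box.
3. Solving for integer coefficients yields p as stated.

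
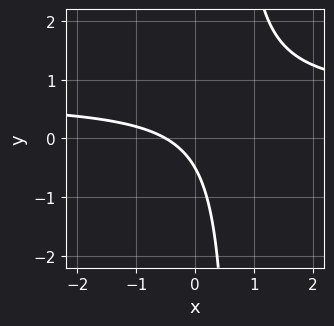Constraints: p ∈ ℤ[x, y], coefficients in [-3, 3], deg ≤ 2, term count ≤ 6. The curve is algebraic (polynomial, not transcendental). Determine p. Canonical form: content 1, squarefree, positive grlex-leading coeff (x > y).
(a) Degree: no degree-1 curve has this shape, so deg p = 2.
(b) The integer polynomial consistent with all of this is the stated p.

3*x*y - 2*x - 2*y - 1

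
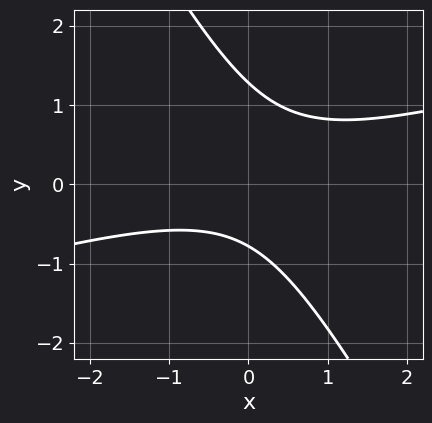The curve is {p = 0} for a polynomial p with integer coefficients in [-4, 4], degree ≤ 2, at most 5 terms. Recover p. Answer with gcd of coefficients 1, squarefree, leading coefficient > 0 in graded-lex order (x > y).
x^2 - 3*x*y - 2*y^2 + y + 2

(a) deg p = 2.
(b) From the visible intercepts: it misses every integer gridline on the x-axis.
(c) Fitting integer coefficients to these (and the overall shape) gives p.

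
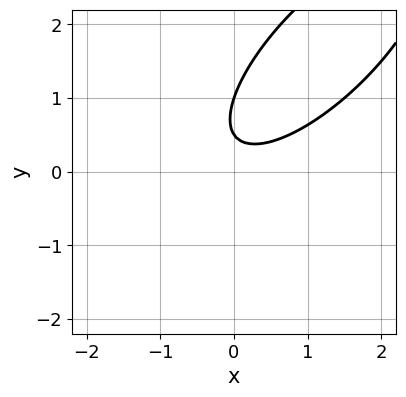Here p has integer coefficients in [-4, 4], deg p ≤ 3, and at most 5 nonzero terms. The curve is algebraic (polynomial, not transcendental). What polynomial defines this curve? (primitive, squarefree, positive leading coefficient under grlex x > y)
2*x^2 - 3*x*y + 2*y^2 - 3*y + 1

deg p = 2. The shape is more complex than any degree-1 curve.
Checking where it meets the axes: it misses every integer gridline on the x-axis; one y-axis crossing is at y = 1.
Matching integer coefficients to the picture gives p.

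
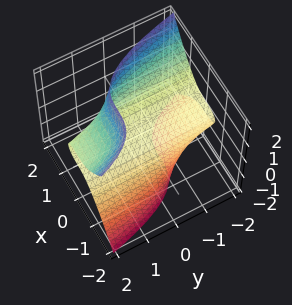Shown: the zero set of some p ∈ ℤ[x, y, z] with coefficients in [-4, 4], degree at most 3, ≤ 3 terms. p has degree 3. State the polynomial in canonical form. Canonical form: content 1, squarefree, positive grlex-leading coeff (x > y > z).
3*x^3 + 2*y*z^2 - 3*z

The degree is 3 — the shape is more complex than any degree-2 surface.
Checking where it meets the axes: the visible y-axis segment lies entirely on the surface; it crosses the z-axis at the gridline z = 0; it meets the x-axis at x = 0 (among the integer gridlines).
Assembling these constraints gives the stated polynomial.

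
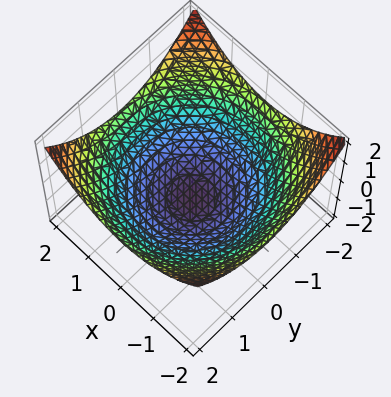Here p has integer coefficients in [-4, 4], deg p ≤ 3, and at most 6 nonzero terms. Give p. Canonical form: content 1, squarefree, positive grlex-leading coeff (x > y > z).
x^2 + y^2 - 3*z - 3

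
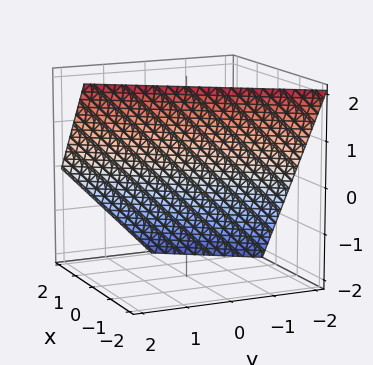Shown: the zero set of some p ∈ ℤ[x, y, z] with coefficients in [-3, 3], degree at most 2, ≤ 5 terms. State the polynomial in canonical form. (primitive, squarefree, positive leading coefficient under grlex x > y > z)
Degree: every cross-section is a straight line — this is a plane, so deg p = 1.
Against the integer gridlines: it meets the y-axis at y = -1 (among the integer gridlines); one z-axis crossing is at z = 1.
These observations pin down the coefficients.

3*x - 2*y + 2*z - 2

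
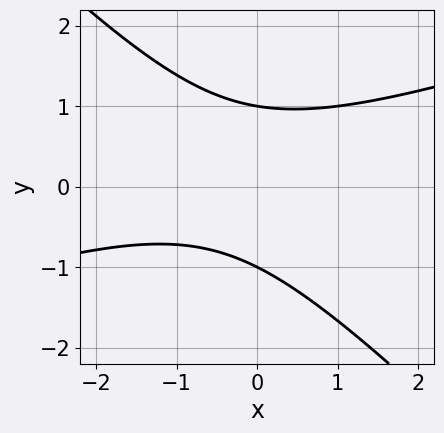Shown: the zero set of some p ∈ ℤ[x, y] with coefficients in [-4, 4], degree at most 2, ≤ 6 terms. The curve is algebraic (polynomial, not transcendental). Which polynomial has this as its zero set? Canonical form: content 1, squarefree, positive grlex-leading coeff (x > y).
x^2 - 2*x*y - 3*y^2 + x + 3

The degree is 2 — no degree-1 curve has this shape.
From the axis intercepts and sections: among the integer gridlines, it crosses the y-axis at y ∈ {-1, 1}; no x-intercept at any integer in the box.
Together with the visible shape, these determine p as stated.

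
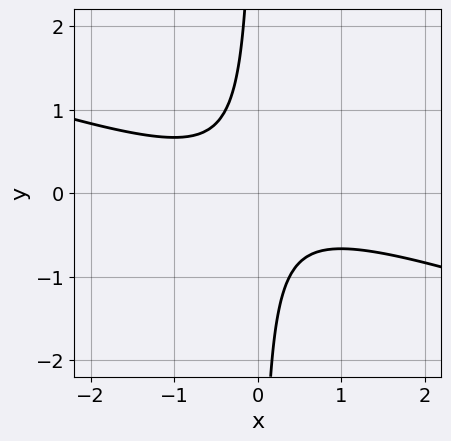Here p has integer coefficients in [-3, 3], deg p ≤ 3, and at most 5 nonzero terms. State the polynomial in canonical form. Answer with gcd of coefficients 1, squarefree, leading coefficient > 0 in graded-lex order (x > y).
x^2 + 3*x*y + 1

First, the degree is 2 — no degree-1 curve has this shape.
Next, from the visible intercepts: the curve avoids every integer y-axis point in the box; it misses every integer gridline on the x-axis.
Finally, putting this together gives p.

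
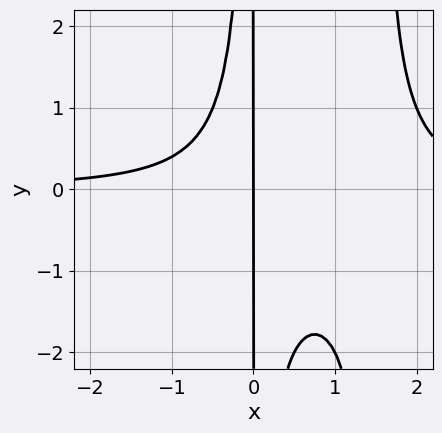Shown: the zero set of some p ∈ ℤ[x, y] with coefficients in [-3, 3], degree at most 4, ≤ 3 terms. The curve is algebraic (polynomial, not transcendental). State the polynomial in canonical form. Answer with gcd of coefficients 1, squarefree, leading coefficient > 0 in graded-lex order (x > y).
(a) Degree: the shape is more complex than any degree-3 curve, so deg p = 4.
(b) From the visible intercepts: one x-axis crossing is at x = 0; the visible y-axis segment lies entirely on the curve.
(c) Fitting integer coefficients to these (and the overall shape) gives p.

2*x^3*y - 3*x^2*y - 2*x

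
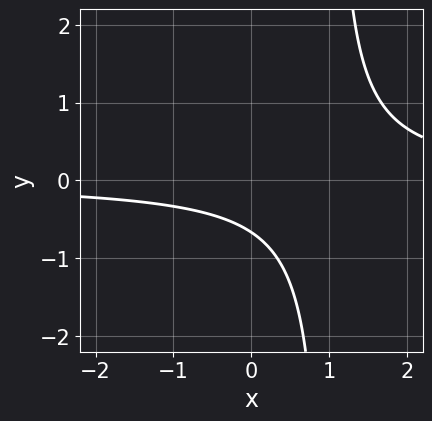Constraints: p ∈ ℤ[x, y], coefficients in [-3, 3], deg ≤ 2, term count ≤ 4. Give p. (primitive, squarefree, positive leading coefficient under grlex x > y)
3*x*y - 3*y - 2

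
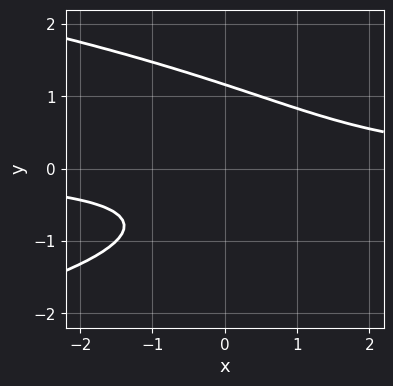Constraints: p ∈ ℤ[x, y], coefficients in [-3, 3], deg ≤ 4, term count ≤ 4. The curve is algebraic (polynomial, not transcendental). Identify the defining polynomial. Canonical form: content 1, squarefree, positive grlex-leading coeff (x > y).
2*y^3 + 2*x*y - y - 2

(a) Degree: no degree-2 curve has this shape, so deg p = 3.
(b) Reading off the gridlines: no x-intercept at any integer in the box.
(c) Together with the visible shape, these determine p as stated.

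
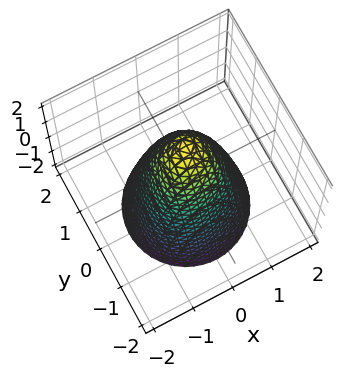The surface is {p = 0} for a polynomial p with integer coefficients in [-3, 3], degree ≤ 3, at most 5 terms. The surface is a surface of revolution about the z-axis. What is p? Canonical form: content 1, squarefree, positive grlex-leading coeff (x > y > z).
2*x^2 + 2*y^2 + z - 2

1. deg p = 2.
2. Symmetries: rotational symmetry about the z-axis ⇒ p depends on x, y only through x² + y².
3. Checking where it meets the axes: it crosses the z-axis at the gridline z = 2; a circular section at z = 1 has radius between 0 and 1; among the integer gridlines, it crosses the y-axis at y ∈ {-1, 1}.
4. Assembling these constraints gives the stated polynomial.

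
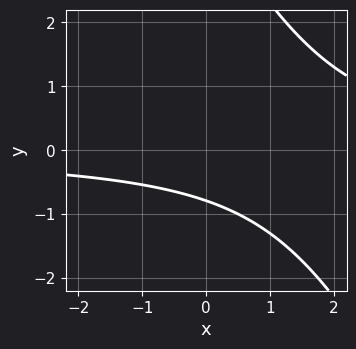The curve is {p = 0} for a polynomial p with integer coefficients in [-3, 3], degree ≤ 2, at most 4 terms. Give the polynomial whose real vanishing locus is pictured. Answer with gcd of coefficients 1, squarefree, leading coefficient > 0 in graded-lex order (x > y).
1. deg p = 2. No degree-1 curve has this shape.
2. From the axis intercepts and sections: it misses every integer gridline on the x-axis.
3. Putting this together gives p.

2*x*y + y^2 - 3*y - 3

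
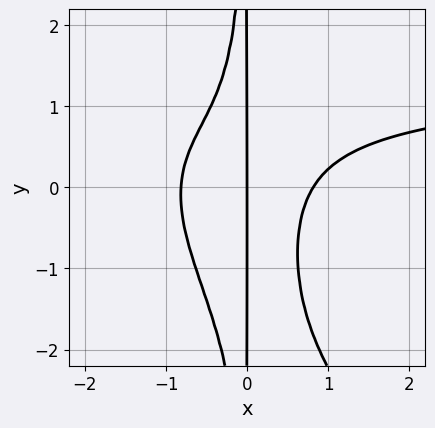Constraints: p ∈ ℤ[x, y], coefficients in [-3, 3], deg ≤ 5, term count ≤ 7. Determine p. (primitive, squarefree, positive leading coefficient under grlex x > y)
1. The degree is 4 — a generic line meets the curve in up to 4 points.
2. Checking where it meets the axes: the visible y-axis segment lies entirely on the curve; it meets the x-axis at x = 0 (among the integer gridlines).
3. Putting this together gives p.

2*x^3*y + 2*x^2*y^2 - 3*x^3 + 2*x^2*y + 2*x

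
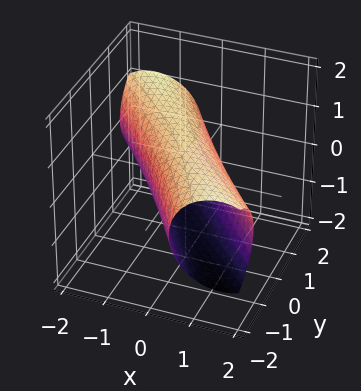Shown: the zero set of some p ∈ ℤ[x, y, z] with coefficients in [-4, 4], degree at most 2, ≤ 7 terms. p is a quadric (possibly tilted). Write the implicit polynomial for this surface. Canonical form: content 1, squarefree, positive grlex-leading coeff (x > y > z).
2*x^2 + 3*x*y + y^2 + 2*z^2 - 2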